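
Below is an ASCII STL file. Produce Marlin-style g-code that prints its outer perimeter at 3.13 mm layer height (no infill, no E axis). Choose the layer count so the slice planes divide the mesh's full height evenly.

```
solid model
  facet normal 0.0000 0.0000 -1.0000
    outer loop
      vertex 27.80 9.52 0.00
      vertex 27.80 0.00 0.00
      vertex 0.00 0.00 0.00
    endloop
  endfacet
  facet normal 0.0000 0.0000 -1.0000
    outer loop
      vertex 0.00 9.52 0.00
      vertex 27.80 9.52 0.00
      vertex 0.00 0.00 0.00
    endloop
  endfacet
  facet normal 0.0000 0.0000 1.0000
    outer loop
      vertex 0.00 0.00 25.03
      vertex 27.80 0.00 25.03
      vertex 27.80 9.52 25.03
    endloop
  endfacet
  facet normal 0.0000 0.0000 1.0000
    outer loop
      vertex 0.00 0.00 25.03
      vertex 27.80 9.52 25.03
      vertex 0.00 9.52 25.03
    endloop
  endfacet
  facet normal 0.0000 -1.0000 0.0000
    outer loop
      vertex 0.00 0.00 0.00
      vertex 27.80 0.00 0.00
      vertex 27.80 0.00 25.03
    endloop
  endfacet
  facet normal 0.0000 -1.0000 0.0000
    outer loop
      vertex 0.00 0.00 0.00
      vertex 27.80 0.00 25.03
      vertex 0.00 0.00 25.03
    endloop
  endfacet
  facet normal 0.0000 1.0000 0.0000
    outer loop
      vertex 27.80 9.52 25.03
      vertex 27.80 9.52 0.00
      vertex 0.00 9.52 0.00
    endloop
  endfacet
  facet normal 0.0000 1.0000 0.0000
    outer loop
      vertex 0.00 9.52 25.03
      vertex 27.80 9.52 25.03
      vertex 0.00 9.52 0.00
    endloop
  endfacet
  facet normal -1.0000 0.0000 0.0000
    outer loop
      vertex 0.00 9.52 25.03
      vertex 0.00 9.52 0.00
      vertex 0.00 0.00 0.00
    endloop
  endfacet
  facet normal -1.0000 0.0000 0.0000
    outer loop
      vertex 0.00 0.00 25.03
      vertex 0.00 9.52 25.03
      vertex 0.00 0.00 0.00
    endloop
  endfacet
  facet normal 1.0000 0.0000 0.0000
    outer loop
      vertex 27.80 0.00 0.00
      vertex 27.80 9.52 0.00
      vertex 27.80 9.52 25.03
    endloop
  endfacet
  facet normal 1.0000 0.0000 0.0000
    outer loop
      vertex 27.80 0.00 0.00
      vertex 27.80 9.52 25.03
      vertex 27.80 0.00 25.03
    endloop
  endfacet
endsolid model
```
; perimeter-only toolpath
G21 ; units = mm
G90 ; absolute positioning
G28 ; home
; layer 1
G0 Z3.13
G0 X0.00 Y0.00
G1 X27.80 Y0.00
G1 X27.80 Y9.52
G1 X0.00 Y9.52
G1 X0.00 Y0.00
; layer 2
G0 Z6.26
G0 X0.00 Y0.00
G1 X27.80 Y0.00
G1 X27.80 Y9.52
G1 X0.00 Y9.52
G1 X0.00 Y0.00
; layer 3
G0 Z9.39
G0 X0.00 Y0.00
G1 X27.80 Y0.00
G1 X27.80 Y9.52
G1 X0.00 Y9.52
G1 X0.00 Y0.00
; layer 4
G0 Z12.52
G0 X0.00 Y0.00
G1 X27.80 Y0.00
G1 X27.80 Y9.52
G1 X0.00 Y9.52
G1 X0.00 Y0.00
; layer 5
G0 Z15.64
G0 X0.00 Y0.00
G1 X27.80 Y0.00
G1 X27.80 Y9.52
G1 X0.00 Y9.52
G1 X0.00 Y0.00
; layer 6
G0 Z18.77
G0 X0.00 Y0.00
G1 X27.80 Y0.00
G1 X27.80 Y9.52
G1 X0.00 Y9.52
G1 X0.00 Y0.00
; layer 7
G0 Z21.90
G0 X0.00 Y0.00
G1 X27.80 Y0.00
G1 X27.80 Y9.52
G1 X0.00 Y9.52
G1 X0.00 Y0.00
; layer 8
G0 Z25.03
G0 X0.00 Y0.00
G1 X27.80 Y0.00
G1 X27.80 Y9.52
G1 X0.00 Y9.52
G1 X0.00 Y0.00
M2 ; end

The solid is a rectangular box, roughly 27.8 × 9.52 mm footprint and 25 mm tall. Slicing at Δz = 3.13 mm — 8 equal slices spanning the solid's height, so layer i sits at z = i·h/8 — gives 8 non-empty perimeters. Each is a 4-segment closed polygon; G0 lifts to the layer z and rapids to the start vertex, then G1 traces the edges.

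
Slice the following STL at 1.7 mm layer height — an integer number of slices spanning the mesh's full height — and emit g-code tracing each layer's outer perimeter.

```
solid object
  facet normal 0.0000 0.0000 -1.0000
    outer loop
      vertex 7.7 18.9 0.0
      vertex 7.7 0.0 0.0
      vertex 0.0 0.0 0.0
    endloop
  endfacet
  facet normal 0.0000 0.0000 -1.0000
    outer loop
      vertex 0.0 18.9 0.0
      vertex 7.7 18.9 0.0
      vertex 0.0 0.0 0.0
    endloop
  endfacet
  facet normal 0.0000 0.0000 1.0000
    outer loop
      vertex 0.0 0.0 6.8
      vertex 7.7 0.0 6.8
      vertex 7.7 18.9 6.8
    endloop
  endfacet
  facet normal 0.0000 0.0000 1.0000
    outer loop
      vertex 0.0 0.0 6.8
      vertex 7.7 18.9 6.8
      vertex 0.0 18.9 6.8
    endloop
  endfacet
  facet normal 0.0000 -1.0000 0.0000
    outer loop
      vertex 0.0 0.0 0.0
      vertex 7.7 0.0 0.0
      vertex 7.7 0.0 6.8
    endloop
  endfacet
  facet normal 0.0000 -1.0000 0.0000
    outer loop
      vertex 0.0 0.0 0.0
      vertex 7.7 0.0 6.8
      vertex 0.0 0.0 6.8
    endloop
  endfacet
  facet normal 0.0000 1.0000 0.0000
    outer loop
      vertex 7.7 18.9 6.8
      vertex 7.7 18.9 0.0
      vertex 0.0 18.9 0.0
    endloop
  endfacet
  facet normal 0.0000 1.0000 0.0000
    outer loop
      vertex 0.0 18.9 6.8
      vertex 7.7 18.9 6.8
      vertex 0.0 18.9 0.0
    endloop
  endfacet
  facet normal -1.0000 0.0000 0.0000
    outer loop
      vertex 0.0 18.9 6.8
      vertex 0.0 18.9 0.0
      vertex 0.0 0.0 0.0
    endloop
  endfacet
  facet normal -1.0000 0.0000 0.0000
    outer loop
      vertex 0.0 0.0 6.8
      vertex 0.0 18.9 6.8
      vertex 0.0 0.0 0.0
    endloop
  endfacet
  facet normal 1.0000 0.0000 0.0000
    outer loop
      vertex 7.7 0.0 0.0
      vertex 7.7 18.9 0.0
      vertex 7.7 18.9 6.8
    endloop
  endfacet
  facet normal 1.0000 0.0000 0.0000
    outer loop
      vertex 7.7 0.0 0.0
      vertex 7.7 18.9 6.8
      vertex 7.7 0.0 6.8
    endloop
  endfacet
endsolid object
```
; perimeter-only toolpath
G21 ; units = mm
G90 ; absolute positioning
G28 ; home
; layer 1
G0 Z1.7
G0 X0.0 Y0.0
G1 X7.7 Y0.0
G1 X7.7 Y18.9
G1 X0.0 Y18.9
G1 X0.0 Y0.0
; layer 2
G0 Z3.4
G0 X0.0 Y0.0
G1 X7.7 Y0.0
G1 X7.7 Y18.9
G1 X0.0 Y18.9
G1 X0.0 Y0.0
; layer 3
G0 Z5.1
G0 X0.0 Y0.0
G1 X7.7 Y0.0
G1 X7.7 Y18.9
G1 X0.0 Y18.9
G1 X0.0 Y0.0
; layer 4
G0 Z6.8
G0 X0.0 Y0.0
G1 X7.7 Y0.0
G1 X7.7 Y18.9
G1 X0.0 Y18.9
G1 X0.0 Y0.0
M2 ; end

The solid is a rectangular box, roughly 7.7 × 18.9 mm footprint and 6.8 mm tall. Slicing at Δz = 1.7 mm — 4 equal slices spanning the solid's height, so layer i sits at z = i·h/4 — gives 4 non-empty perimeters. Each is a 4-segment closed polygon; G0 lifts to the layer z and rapids to the start vertex, then G1 traces the edges.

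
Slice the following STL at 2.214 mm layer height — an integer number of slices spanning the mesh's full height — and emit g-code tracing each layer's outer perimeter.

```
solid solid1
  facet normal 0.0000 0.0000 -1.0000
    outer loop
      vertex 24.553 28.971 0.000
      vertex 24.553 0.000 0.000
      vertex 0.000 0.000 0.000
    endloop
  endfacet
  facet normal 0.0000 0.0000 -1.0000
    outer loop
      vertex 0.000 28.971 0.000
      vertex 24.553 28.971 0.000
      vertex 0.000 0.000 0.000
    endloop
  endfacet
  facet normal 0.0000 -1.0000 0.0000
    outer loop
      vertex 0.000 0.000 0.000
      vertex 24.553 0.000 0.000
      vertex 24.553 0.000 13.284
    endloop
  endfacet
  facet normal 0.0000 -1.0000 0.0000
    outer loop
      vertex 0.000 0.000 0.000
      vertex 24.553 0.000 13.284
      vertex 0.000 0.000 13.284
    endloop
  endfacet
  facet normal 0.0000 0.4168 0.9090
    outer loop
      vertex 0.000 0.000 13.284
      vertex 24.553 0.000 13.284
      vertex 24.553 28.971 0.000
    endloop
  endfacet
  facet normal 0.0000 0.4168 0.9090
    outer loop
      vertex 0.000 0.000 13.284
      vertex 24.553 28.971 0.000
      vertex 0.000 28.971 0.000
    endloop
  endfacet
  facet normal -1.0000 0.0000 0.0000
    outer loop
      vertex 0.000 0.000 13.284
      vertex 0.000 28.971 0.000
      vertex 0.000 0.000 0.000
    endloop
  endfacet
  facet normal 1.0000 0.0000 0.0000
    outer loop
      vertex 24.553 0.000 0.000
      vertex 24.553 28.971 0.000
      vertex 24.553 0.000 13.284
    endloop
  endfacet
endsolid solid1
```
; perimeter-only toolpath
G21 ; units = mm
G90 ; absolute positioning
G28 ; home
; layer 1
G0 Z2.214
G0 X0.000 Y0.000
G1 X24.553 Y0.000
G1 X24.553 Y24.143
G1 X0.000 Y24.143
G1 X0.000 Y0.000
; layer 2
G0 Z4.428
G0 X0.000 Y0.000
G1 X24.553 Y0.000
G1 X24.553 Y19.314
G1 X0.000 Y19.314
G1 X0.000 Y0.000
; layer 3
G0 Z6.642
G0 X0.000 Y0.000
G1 X24.553 Y0.000
G1 X24.553 Y14.486
G1 X0.000 Y14.486
G1 X0.000 Y0.000
; layer 4
G0 Z8.856
G0 X0.000 Y0.000
G1 X24.553 Y0.000
G1 X24.553 Y9.657
G1 X0.000 Y9.657
G1 X0.000 Y0.000
; layer 5
G0 Z11.070
G0 X0.000 Y0.000
G1 X24.553 Y0.000
G1 X24.553 Y4.829
G1 X0.000 Y4.829
G1 X0.000 Y0.000
M2 ; end

The solid is a wedge (ramp): 24.6 × 29 mm base, rising to 13.3 mm along the y=0 edge and sloping linearly to z=0 at y=29. Slicing at Δz = 2.214 mm — 6 equal slices spanning the solid's height, so layer i sits at z = i·h/6 — gives 5 non-empty perimeters. Each is a 4-segment closed polygon; G0 lifts to the layer z and rapids to the start vertex, then G1 traces the edges. The cross-section shrinks linearly with z (the slice at the apex is degenerate and omitted).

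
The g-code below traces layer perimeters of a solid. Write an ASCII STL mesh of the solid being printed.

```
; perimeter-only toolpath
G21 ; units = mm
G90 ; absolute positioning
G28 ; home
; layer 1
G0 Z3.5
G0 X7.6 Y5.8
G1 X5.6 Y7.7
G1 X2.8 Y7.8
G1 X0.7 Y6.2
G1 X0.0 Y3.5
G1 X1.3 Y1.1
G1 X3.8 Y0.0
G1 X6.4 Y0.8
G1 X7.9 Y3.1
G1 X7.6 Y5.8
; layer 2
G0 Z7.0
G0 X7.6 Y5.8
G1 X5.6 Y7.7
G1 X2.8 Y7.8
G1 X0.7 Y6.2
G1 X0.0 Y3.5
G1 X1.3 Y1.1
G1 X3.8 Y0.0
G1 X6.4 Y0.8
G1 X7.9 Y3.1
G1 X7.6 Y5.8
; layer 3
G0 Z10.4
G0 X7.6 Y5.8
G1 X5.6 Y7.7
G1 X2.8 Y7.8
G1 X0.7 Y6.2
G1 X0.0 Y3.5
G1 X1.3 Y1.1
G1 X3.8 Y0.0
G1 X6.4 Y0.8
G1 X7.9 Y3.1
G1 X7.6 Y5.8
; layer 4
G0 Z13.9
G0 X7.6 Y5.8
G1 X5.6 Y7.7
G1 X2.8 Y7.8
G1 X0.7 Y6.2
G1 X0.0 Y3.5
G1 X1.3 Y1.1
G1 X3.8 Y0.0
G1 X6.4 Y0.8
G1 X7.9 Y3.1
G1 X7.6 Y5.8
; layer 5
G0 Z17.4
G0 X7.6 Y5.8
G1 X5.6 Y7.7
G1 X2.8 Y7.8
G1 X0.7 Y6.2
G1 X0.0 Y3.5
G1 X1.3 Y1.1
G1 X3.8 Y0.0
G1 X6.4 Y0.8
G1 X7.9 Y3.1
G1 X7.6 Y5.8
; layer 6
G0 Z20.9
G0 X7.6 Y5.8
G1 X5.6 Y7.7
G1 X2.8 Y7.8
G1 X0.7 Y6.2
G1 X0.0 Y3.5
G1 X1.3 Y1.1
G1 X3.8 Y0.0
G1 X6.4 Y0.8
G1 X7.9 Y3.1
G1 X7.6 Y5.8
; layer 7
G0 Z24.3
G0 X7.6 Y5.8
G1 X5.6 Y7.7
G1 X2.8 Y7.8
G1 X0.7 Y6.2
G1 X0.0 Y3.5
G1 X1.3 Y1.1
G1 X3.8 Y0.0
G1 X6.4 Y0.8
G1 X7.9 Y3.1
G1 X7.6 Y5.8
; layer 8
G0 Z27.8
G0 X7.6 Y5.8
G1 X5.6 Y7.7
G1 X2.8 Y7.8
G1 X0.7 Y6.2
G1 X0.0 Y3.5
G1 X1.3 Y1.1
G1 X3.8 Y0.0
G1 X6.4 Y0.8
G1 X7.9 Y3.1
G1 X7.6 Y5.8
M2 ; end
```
solid part
  facet normal 0.0000 0.0000 -1.0000
    outer loop
      vertex 2.8 7.8 0.0
      vertex 5.6 7.7 0.0
      vertex 7.6 5.8 0.0
    endloop
  endfacet
  facet normal 0.0000 0.0000 -1.0000
    outer loop
      vertex 0.7 6.2 0.0
      vertex 2.8 7.8 0.0
      vertex 7.6 5.8 0.0
    endloop
  endfacet
  facet normal 0.0000 0.0000 -1.0000
    outer loop
      vertex 0.0 3.5 0.0
      vertex 0.7 6.2 0.0
      vertex 7.6 5.8 0.0
    endloop
  endfacet
  facet normal 0.0000 0.0000 -1.0000
    outer loop
      vertex 1.3 1.1 0.0
      vertex 0.0 3.5 0.0
      vertex 7.6 5.8 0.0
    endloop
  endfacet
  facet normal 0.0000 0.0000 -1.0000
    outer loop
      vertex 3.8 0.0 0.0
      vertex 1.3 1.1 0.0
      vertex 7.6 5.8 0.0
    endloop
  endfacet
  facet normal 0.0000 0.0000 -1.0000
    outer loop
      vertex 6.4 0.8 0.0
      vertex 3.8 0.0 0.0
      vertex 7.6 5.8 0.0
    endloop
  endfacet
  facet normal 0.0000 0.0000 -1.0000
    outer loop
      vertex 7.9 3.1 0.0
      vertex 6.4 0.8 0.0
      vertex 7.6 5.8 0.0
    endloop
  endfacet
  facet normal 0.0000 0.0000 1.0000
    outer loop
      vertex 7.6 5.8 27.8
      vertex 5.6 7.7 27.8
      vertex 2.8 7.8 27.8
    endloop
  endfacet
  facet normal 0.0000 0.0000 1.0000
    outer loop
      vertex 7.6 5.8 27.8
      vertex 2.8 7.8 27.8
      vertex 0.7 6.2 27.8
    endloop
  endfacet
  facet normal 0.0000 0.0000 1.0000
    outer loop
      vertex 7.6 5.8 27.8
      vertex 0.7 6.2 27.8
      vertex 0.0 3.5 27.8
    endloop
  endfacet
  facet normal 0.0000 0.0000 1.0000
    outer loop
      vertex 7.6 5.8 27.8
      vertex 0.0 3.5 27.8
      vertex 1.3 1.1 27.8
    endloop
  endfacet
  facet normal 0.0000 0.0000 1.0000
    outer loop
      vertex 7.6 5.8 27.8
      vertex 1.3 1.1 27.8
      vertex 3.8 0.0 27.8
    endloop
  endfacet
  facet normal 0.0000 0.0000 1.0000
    outer loop
      vertex 7.6 5.8 27.8
      vertex 3.8 0.0 27.8
      vertex 6.4 0.8 27.8
    endloop
  endfacet
  facet normal 0.0000 0.0000 1.0000
    outer loop
      vertex 7.6 5.8 27.8
      vertex 6.4 0.8 27.8
      vertex 7.9 3.1 27.8
    endloop
  endfacet
  facet normal 0.6887 0.7250 0.0000
    outer loop
      vertex 7.6 5.8 0.0
      vertex 5.6 7.7 0.0
      vertex 5.6 7.7 27.8
    endloop
  endfacet
  facet normal 0.6887 0.7250 0.0000
    outer loop
      vertex 7.6 5.8 0.0
      vertex 5.6 7.7 27.8
      vertex 7.6 5.8 27.8
    endloop
  endfacet
  facet normal 0.0357 0.9994 0.0000
    outer loop
      vertex 5.6 7.7 0.0
      vertex 2.8 7.8 0.0
      vertex 2.8 7.8 27.8
    endloop
  endfacet
  facet normal 0.0357 0.9994 0.0000
    outer loop
      vertex 5.6 7.7 0.0
      vertex 2.8 7.8 27.8
      vertex 5.6 7.7 27.8
    endloop
  endfacet
  facet normal -0.6060 0.7954 0.0000
    outer loop
      vertex 2.8 7.8 0.0
      vertex 0.7 6.2 0.0
      vertex 0.7 6.2 27.8
    endloop
  endfacet
  facet normal -0.6060 0.7954 0.0000
    outer loop
      vertex 2.8 7.8 0.0
      vertex 0.7 6.2 27.8
      vertex 2.8 7.8 27.8
    endloop
  endfacet
  facet normal -0.9680 0.2510 0.0000
    outer loop
      vertex 0.7 6.2 0.0
      vertex 0.0 3.5 0.0
      vertex 0.0 3.5 27.8
    endloop
  endfacet
  facet normal -0.9680 0.2510 0.0000
    outer loop
      vertex 0.7 6.2 0.0
      vertex 0.0 3.5 27.8
      vertex 0.7 6.2 27.8
    endloop
  endfacet
  facet normal -0.8793 -0.4763 0.0000
    outer loop
      vertex 0.0 3.5 0.0
      vertex 1.3 1.1 0.0
      vertex 1.3 1.1 27.8
    endloop
  endfacet
  facet normal -0.8793 -0.4763 0.0000
    outer loop
      vertex 0.0 3.5 0.0
      vertex 1.3 1.1 27.8
      vertex 0.0 3.5 27.8
    endloop
  endfacet
  facet normal -0.4027 -0.9153 0.0000
    outer loop
      vertex 1.3 1.1 0.0
      vertex 3.8 0.0 0.0
      vertex 3.8 0.0 27.8
    endloop
  endfacet
  facet normal -0.4027 -0.9153 0.0000
    outer loop
      vertex 1.3 1.1 0.0
      vertex 3.8 0.0 27.8
      vertex 1.3 1.1 27.8
    endloop
  endfacet
  facet normal 0.2941 -0.9558 0.0000
    outer loop
      vertex 3.8 0.0 0.0
      vertex 6.4 0.8 0.0
      vertex 6.4 0.8 27.8
    endloop
  endfacet
  facet normal 0.2941 -0.9558 0.0000
    outer loop
      vertex 3.8 0.0 0.0
      vertex 6.4 0.8 27.8
      vertex 3.8 0.0 27.8
    endloop
  endfacet
  facet normal 0.8376 -0.5463 0.0000
    outer loop
      vertex 6.4 0.8 0.0
      vertex 7.9 3.1 0.0
      vertex 7.9 3.1 27.8
    endloop
  endfacet
  facet normal 0.8376 -0.5463 0.0000
    outer loop
      vertex 6.4 0.8 0.0
      vertex 7.9 3.1 27.8
      vertex 6.4 0.8 27.8
    endloop
  endfacet
  facet normal 0.9939 0.1104 0.0000
    outer loop
      vertex 7.9 3.1 0.0
      vertex 7.6 5.8 0.0
      vertex 7.6 5.8 27.8
    endloop
  endfacet
  facet normal 0.9939 0.1104 0.0000
    outer loop
      vertex 7.9 3.1 0.0
      vertex 7.6 5.8 27.8
      vertex 7.9 3.1 27.8
    endloop
  endfacet
endsolid part

The G0 Z moves step by Δz≈3.5 mm. Every layer's G1 loop is the same polygon, so the solid is a straight extrusion of it from z=0 to z≈27.8. Closing with flat bottom and top caps and triangulating gives 32 facets — a regular 9-sided prism (a cylinder approximated with 9 flat sides), circumscribed radius ≈ 4 mm, height ≈ 27.8 mm.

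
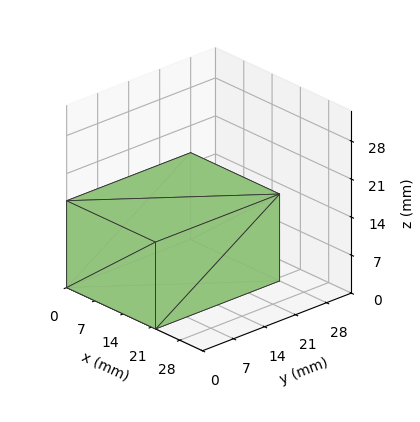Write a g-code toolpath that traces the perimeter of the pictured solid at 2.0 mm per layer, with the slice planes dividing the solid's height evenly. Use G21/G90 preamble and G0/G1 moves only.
Reading the render: the shape is a rectangular box, roughly 22 × 28 mm footprint and 16 mm tall (dimensions read to the nearest mm from the axis ticks). For the g-code, the solid's height is divided into equal slices at the stated Δz and each level perimeter traced with G1 moves after a G0 lift.

; perimeter-only toolpath
G21 ; units = mm
G90 ; absolute positioning
G28 ; home
; layer 1
G0 Z2.0
G0 X0.0 Y0.0
G1 X22.0 Y0.0
G1 X22.0 Y28.0
G1 X0.0 Y28.0
G1 X0.0 Y0.0
; layer 2
G0 Z4.0
G0 X0.0 Y0.0
G1 X22.0 Y0.0
G1 X22.0 Y28.0
G1 X0.0 Y28.0
G1 X0.0 Y0.0
; layer 3
G0 Z6.0
G0 X0.0 Y0.0
G1 X22.0 Y0.0
G1 X22.0 Y28.0
G1 X0.0 Y28.0
G1 X0.0 Y0.0
; layer 4
G0 Z8.0
G0 X0.0 Y0.0
G1 X22.0 Y0.0
G1 X22.0 Y28.0
G1 X0.0 Y28.0
G1 X0.0 Y0.0
; layer 5
G0 Z10.0
G0 X0.0 Y0.0
G1 X22.0 Y0.0
G1 X22.0 Y28.0
G1 X0.0 Y28.0
G1 X0.0 Y0.0
; layer 6
G0 Z12.0
G0 X0.0 Y0.0
G1 X22.0 Y0.0
G1 X22.0 Y28.0
G1 X0.0 Y28.0
G1 X0.0 Y0.0
; layer 7
G0 Z14.0
G0 X0.0 Y0.0
G1 X22.0 Y0.0
G1 X22.0 Y28.0
G1 X0.0 Y28.0
G1 X0.0 Y0.0
; layer 8
G0 Z16.0
G0 X0.0 Y0.0
G1 X22.0 Y0.0
G1 X22.0 Y28.0
G1 X0.0 Y28.0
G1 X0.0 Y0.0
M2 ; end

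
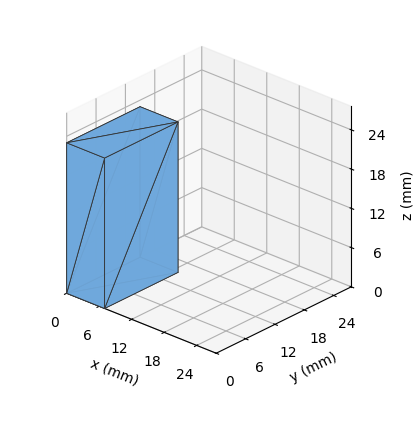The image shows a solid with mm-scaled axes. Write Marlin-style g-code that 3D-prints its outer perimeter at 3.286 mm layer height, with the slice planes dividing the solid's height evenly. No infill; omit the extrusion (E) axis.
Reading the render: the shape is a rectangular box, roughly 7 × 15 mm footprint and 23 mm tall (dimensions read to the nearest mm from the axis ticks). For the g-code, the solid's height is divided into equal slices at the stated Δz and each level perimeter traced with G1 moves after a G0 lift.

; perimeter-only toolpath
G21 ; units = mm
G90 ; absolute positioning
G28 ; home
; layer 1
G0 Z3.286
G0 X0.000 Y0.000
G1 X7.000 Y0.000
G1 X7.000 Y15.000
G1 X0.000 Y15.000
G1 X0.000 Y0.000
; layer 2
G0 Z6.571
G0 X0.000 Y0.000
G1 X7.000 Y0.000
G1 X7.000 Y15.000
G1 X0.000 Y15.000
G1 X0.000 Y0.000
; layer 3
G0 Z9.857
G0 X0.000 Y0.000
G1 X7.000 Y0.000
G1 X7.000 Y15.000
G1 X0.000 Y15.000
G1 X0.000 Y0.000
; layer 4
G0 Z13.143
G0 X0.000 Y0.000
G1 X7.000 Y0.000
G1 X7.000 Y15.000
G1 X0.000 Y15.000
G1 X0.000 Y0.000
; layer 5
G0 Z16.429
G0 X0.000 Y0.000
G1 X7.000 Y0.000
G1 X7.000 Y15.000
G1 X0.000 Y15.000
G1 X0.000 Y0.000
; layer 6
G0 Z19.714
G0 X0.000 Y0.000
G1 X7.000 Y0.000
G1 X7.000 Y15.000
G1 X0.000 Y15.000
G1 X0.000 Y0.000
; layer 7
G0 Z23.000
G0 X0.000 Y0.000
G1 X7.000 Y0.000
G1 X7.000 Y15.000
G1 X0.000 Y15.000
G1 X0.000 Y0.000
M2 ; end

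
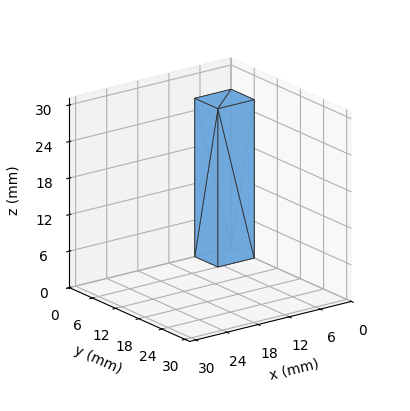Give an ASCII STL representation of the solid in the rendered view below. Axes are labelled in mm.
Reading the render: the shape is a rectangular box, roughly 7 × 6 mm footprint and 26 mm tall (dimensions read to the nearest mm from the axis ticks). For the STL, each face is triangulated and given an outward normal.

solid part
  facet normal 0.0000 0.0000 -1.0000
    outer loop
      vertex 7.000 6.000 0.000
      vertex 7.000 0.000 0.000
      vertex 0.000 0.000 0.000
    endloop
  endfacet
  facet normal 0.0000 0.0000 -1.0000
    outer loop
      vertex 0.000 6.000 0.000
      vertex 7.000 6.000 0.000
      vertex 0.000 0.000 0.000
    endloop
  endfacet
  facet normal 0.0000 0.0000 1.0000
    outer loop
      vertex 0.000 0.000 26.000
      vertex 7.000 0.000 26.000
      vertex 7.000 6.000 26.000
    endloop
  endfacet
  facet normal 0.0000 0.0000 1.0000
    outer loop
      vertex 0.000 0.000 26.000
      vertex 7.000 6.000 26.000
      vertex 0.000 6.000 26.000
    endloop
  endfacet
  facet normal 0.0000 -1.0000 0.0000
    outer loop
      vertex 0.000 0.000 0.000
      vertex 7.000 0.000 0.000
      vertex 7.000 0.000 26.000
    endloop
  endfacet
  facet normal 0.0000 -1.0000 0.0000
    outer loop
      vertex 0.000 0.000 0.000
      vertex 7.000 0.000 26.000
      vertex 0.000 0.000 26.000
    endloop
  endfacet
  facet normal 0.0000 1.0000 0.0000
    outer loop
      vertex 7.000 6.000 26.000
      vertex 7.000 6.000 0.000
      vertex 0.000 6.000 0.000
    endloop
  endfacet
  facet normal 0.0000 1.0000 0.0000
    outer loop
      vertex 0.000 6.000 26.000
      vertex 7.000 6.000 26.000
      vertex 0.000 6.000 0.000
    endloop
  endfacet
  facet normal -1.0000 0.0000 0.0000
    outer loop
      vertex 0.000 6.000 26.000
      vertex 0.000 6.000 0.000
      vertex 0.000 0.000 0.000
    endloop
  endfacet
  facet normal -1.0000 0.0000 0.0000
    outer loop
      vertex 0.000 0.000 26.000
      vertex 0.000 6.000 26.000
      vertex 0.000 0.000 0.000
    endloop
  endfacet
  facet normal 1.0000 0.0000 0.0000
    outer loop
      vertex 7.000 0.000 0.000
      vertex 7.000 6.000 0.000
      vertex 7.000 6.000 26.000
    endloop
  endfacet
  facet normal 1.0000 0.0000 0.0000
    outer loop
      vertex 7.000 0.000 0.000
      vertex 7.000 6.000 26.000
      vertex 7.000 0.000 26.000
    endloop
  endfacet
endsolid part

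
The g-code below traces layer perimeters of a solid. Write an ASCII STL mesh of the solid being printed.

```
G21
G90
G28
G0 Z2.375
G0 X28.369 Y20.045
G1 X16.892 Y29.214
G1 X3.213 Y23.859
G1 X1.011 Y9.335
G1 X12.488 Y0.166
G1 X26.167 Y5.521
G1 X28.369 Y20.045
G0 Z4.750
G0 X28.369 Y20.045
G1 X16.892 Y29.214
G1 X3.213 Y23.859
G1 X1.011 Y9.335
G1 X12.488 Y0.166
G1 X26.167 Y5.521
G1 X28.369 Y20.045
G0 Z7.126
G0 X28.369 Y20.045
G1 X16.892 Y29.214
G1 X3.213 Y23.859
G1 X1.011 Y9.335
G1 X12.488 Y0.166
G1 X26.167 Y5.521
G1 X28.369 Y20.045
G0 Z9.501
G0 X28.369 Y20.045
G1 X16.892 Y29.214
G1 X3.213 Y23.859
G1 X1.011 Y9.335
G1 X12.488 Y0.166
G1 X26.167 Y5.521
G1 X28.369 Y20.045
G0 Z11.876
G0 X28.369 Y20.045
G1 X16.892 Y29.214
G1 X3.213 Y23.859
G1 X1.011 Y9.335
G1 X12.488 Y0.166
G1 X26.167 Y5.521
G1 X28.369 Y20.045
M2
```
solid part
  facet normal 0.0000 0.0000 -1.0000
    outer loop
      vertex 3.213 23.859 0.000
      vertex 16.892 29.214 0.000
      vertex 28.369 20.045 0.000
    endloop
  endfacet
  facet normal 0.0000 0.0000 -1.0000
    outer loop
      vertex 1.011 9.335 0.000
      vertex 3.213 23.859 0.000
      vertex 28.369 20.045 0.000
    endloop
  endfacet
  facet normal 0.0000 0.0000 -1.0000
    outer loop
      vertex 12.488 0.166 0.000
      vertex 1.011 9.335 0.000
      vertex 28.369 20.045 0.000
    endloop
  endfacet
  facet normal 0.0000 0.0000 -1.0000
    outer loop
      vertex 26.167 5.521 0.000
      vertex 12.488 0.166 0.000
      vertex 28.369 20.045 0.000
    endloop
  endfacet
  facet normal 0.0000 0.0000 1.0000
    outer loop
      vertex 28.369 20.045 11.876
      vertex 16.892 29.214 11.876
      vertex 3.213 23.859 11.876
    endloop
  endfacet
  facet normal 0.0000 0.0000 1.0000
    outer loop
      vertex 28.369 20.045 11.876
      vertex 3.213 23.859 11.876
      vertex 1.011 9.335 11.876
    endloop
  endfacet
  facet normal 0.0000 0.0000 1.0000
    outer loop
      vertex 28.369 20.045 11.876
      vertex 1.011 9.335 11.876
      vertex 12.488 0.166 11.876
    endloop
  endfacet
  facet normal 0.0000 0.0000 1.0000
    outer loop
      vertex 28.369 20.045 11.876
      vertex 12.488 0.166 11.876
      vertex 26.167 5.521 11.876
    endloop
  endfacet
  facet normal 0.6242 0.7813 0.0000
    outer loop
      vertex 28.369 20.045 0.000
      vertex 16.892 29.214 0.000
      vertex 16.892 29.214 11.876
    endloop
  endfacet
  facet normal 0.6242 0.7813 0.0000
    outer loop
      vertex 28.369 20.045 0.000
      vertex 16.892 29.214 11.876
      vertex 28.369 20.045 11.876
    endloop
  endfacet
  facet normal -0.3645 0.9312 0.0000
    outer loop
      vertex 16.892 29.214 0.000
      vertex 3.213 23.859 0.000
      vertex 3.213 23.859 11.876
    endloop
  endfacet
  facet normal -0.3645 0.9312 0.0000
    outer loop
      vertex 16.892 29.214 0.000
      vertex 3.213 23.859 11.876
      vertex 16.892 29.214 11.876
    endloop
  endfacet
  facet normal -0.9887 0.1499 0.0000
    outer loop
      vertex 3.213 23.859 0.000
      vertex 1.011 9.335 0.000
      vertex 1.011 9.335 11.876
    endloop
  endfacet
  facet normal -0.9887 0.1499 0.0000
    outer loop
      vertex 3.213 23.859 0.000
      vertex 1.011 9.335 11.876
      vertex 3.213 23.859 11.876
    endloop
  endfacet
  facet normal -0.6242 -0.7813 0.0000
    outer loop
      vertex 1.011 9.335 0.000
      vertex 12.488 0.166 0.000
      vertex 12.488 0.166 11.876
    endloop
  endfacet
  facet normal -0.6242 -0.7813 0.0000
    outer loop
      vertex 1.011 9.335 0.000
      vertex 12.488 0.166 11.876
      vertex 1.011 9.335 11.876
    endloop
  endfacet
  facet normal 0.3645 -0.9312 0.0000
    outer loop
      vertex 12.488 0.166 0.000
      vertex 26.167 5.521 0.000
      vertex 26.167 5.521 11.876
    endloop
  endfacet
  facet normal 0.3645 -0.9312 0.0000
    outer loop
      vertex 12.488 0.166 0.000
      vertex 26.167 5.521 11.876
      vertex 12.488 0.166 11.876
    endloop
  endfacet
  facet normal 0.9887 -0.1499 0.0000
    outer loop
      vertex 26.167 5.521 0.000
      vertex 28.369 20.045 0.000
      vertex 28.369 20.045 11.876
    endloop
  endfacet
  facet normal 0.9887 -0.1499 0.0000
    outer loop
      vertex 26.167 5.521 0.000
      vertex 28.369 20.045 11.876
      vertex 26.167 5.521 11.876
    endloop
  endfacet
endsolid part

The G0 Z moves step by Δz≈2.375 mm. Every layer's G1 loop is the same polygon, so the solid is a straight extrusion of it from z=0 to z≈11.9. Closing with flat bottom and top caps and triangulating gives 20 facets — a regular 6-sided prism (a cylinder approximated with 6 flat sides), circumscribed radius ≈ 14.7 mm, height ≈ 11.9 mm.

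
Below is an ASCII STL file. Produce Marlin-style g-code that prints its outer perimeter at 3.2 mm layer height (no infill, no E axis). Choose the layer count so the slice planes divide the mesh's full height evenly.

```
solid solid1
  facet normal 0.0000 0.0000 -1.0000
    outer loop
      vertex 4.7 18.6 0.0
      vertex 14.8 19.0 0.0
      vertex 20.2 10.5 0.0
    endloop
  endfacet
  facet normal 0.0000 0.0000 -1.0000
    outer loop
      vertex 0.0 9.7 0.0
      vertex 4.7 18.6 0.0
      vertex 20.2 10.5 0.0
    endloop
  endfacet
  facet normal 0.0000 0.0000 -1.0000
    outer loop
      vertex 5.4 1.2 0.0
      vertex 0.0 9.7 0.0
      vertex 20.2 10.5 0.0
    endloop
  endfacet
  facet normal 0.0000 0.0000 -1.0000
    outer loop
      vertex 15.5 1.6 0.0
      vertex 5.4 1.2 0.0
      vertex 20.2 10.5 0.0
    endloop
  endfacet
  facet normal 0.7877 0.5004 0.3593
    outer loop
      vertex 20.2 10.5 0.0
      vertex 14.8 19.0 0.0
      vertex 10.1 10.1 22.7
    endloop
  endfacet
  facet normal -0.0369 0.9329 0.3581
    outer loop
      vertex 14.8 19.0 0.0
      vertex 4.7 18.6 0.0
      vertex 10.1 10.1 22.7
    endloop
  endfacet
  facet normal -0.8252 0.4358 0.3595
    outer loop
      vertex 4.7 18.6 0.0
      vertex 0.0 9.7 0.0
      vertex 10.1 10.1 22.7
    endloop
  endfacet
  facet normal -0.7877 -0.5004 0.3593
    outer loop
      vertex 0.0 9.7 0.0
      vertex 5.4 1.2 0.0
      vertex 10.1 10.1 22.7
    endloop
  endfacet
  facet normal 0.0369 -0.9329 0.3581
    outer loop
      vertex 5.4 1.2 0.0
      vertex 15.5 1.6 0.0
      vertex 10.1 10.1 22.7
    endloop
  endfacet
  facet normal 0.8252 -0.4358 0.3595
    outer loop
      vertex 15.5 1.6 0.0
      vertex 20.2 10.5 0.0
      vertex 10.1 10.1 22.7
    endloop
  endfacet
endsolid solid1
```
; perimeter-only toolpath
G21 ; units = mm
G90 ; absolute positioning
G28 ; home
; layer 1
G0 Z3.2
G0 X18.8 Y10.4
G1 X14.1 Y17.7
G1 X5.5 Y17.4
G1 X1.4 Y9.8
G1 X6.1 Y2.5
G1 X14.7 Y2.8
G1 X18.8 Y10.4
; layer 2
G0 Z6.5
G0 X17.3 Y10.4
G1 X13.5 Y16.5
G1 X6.2 Y16.2
G1 X2.9 Y9.8
G1 X6.7 Y3.7
G1 X14.0 Y4.0
G1 X17.3 Y10.4
; layer 3
G0 Z9.7
G0 X15.9 Y10.3
G1 X12.8 Y15.2
G1 X7.0 Y15.0
G1 X4.3 Y9.9
G1 X7.4 Y5.0
G1 X13.2 Y5.2
G1 X15.9 Y10.3
; layer 4
G0 Z13.0
G0 X14.4 Y10.3
G1 X12.1 Y13.9
G1 X7.8 Y13.7
G1 X5.8 Y9.9
G1 X8.1 Y6.3
G1 X12.4 Y6.5
G1 X14.4 Y10.3
; layer 5
G0 Z16.2
G0 X13.0 Y10.2
G1 X11.4 Y12.6
G1 X8.6 Y12.5
G1 X7.2 Y10.0
G1 X8.8 Y7.6
G1 X11.6 Y7.7
G1 X13.0 Y10.2
; layer 6
G0 Z19.5
G0 X11.5 Y10.2
G1 X10.8 Y11.4
G1 X9.3 Y11.3
G1 X8.7 Y10.0
G1 X9.4 Y8.8
G1 X10.9 Y8.9
G1 X11.5 Y10.2
M2 ; end

The solid is a regular 6-sided pyramid, base circumscribed radius ≈ 10.1 mm, apex at z ≈ 22.7 mm. Slicing at Δz = 3.2 mm — 7 equal slices spanning the solid's height, so layer i sits at z = i·h/7 — gives 6 non-empty perimeters. Each is a 6-segment closed polygon; G0 lifts to the layer z and rapids to the start vertex, then G1 traces the edges. The cross-section shrinks linearly with z (the slice at the apex is degenerate and omitted).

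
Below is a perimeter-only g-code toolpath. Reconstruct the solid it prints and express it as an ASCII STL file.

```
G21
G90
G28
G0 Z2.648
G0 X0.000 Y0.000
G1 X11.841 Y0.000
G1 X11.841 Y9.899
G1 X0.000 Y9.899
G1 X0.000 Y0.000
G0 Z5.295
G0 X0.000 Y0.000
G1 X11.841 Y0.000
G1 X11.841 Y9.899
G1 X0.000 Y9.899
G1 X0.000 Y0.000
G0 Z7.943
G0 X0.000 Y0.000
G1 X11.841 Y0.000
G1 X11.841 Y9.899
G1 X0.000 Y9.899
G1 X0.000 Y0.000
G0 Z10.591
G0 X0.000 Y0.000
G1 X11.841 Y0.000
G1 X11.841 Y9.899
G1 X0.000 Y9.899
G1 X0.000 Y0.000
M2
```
solid part
  facet normal 0.0000 0.0000 -1.0000
    outer loop
      vertex 11.841 9.899 0.000
      vertex 11.841 0.000 0.000
      vertex 0.000 0.000 0.000
    endloop
  endfacet
  facet normal 0.0000 0.0000 -1.0000
    outer loop
      vertex 0.000 9.899 0.000
      vertex 11.841 9.899 0.000
      vertex 0.000 0.000 0.000
    endloop
  endfacet
  facet normal 0.0000 0.0000 1.0000
    outer loop
      vertex 0.000 0.000 10.591
      vertex 11.841 0.000 10.591
      vertex 11.841 9.899 10.591
    endloop
  endfacet
  facet normal 0.0000 0.0000 1.0000
    outer loop
      vertex 0.000 0.000 10.591
      vertex 11.841 9.899 10.591
      vertex 0.000 9.899 10.591
    endloop
  endfacet
  facet normal 0.0000 -1.0000 0.0000
    outer loop
      vertex 0.000 0.000 0.000
      vertex 11.841 0.000 0.000
      vertex 11.841 0.000 10.591
    endloop
  endfacet
  facet normal 0.0000 -1.0000 0.0000
    outer loop
      vertex 0.000 0.000 0.000
      vertex 11.841 0.000 10.591
      vertex 0.000 0.000 10.591
    endloop
  endfacet
  facet normal 0.0000 1.0000 0.0000
    outer loop
      vertex 11.841 9.899 10.591
      vertex 11.841 9.899 0.000
      vertex 0.000 9.899 0.000
    endloop
  endfacet
  facet normal 0.0000 1.0000 0.0000
    outer loop
      vertex 0.000 9.899 10.591
      vertex 11.841 9.899 10.591
      vertex 0.000 9.899 0.000
    endloop
  endfacet
  facet normal -1.0000 0.0000 0.0000
    outer loop
      vertex 0.000 9.899 10.591
      vertex 0.000 9.899 0.000
      vertex 0.000 0.000 0.000
    endloop
  endfacet
  facet normal -1.0000 0.0000 0.0000
    outer loop
      vertex 0.000 0.000 10.591
      vertex 0.000 9.899 10.591
      vertex 0.000 0.000 0.000
    endloop
  endfacet
  facet normal 1.0000 0.0000 0.0000
    outer loop
      vertex 11.841 0.000 0.000
      vertex 11.841 9.899 0.000
      vertex 11.841 9.899 10.591
    endloop
  endfacet
  facet normal 1.0000 0.0000 0.0000
    outer loop
      vertex 11.841 0.000 0.000
      vertex 11.841 9.899 10.591
      vertex 11.841 0.000 10.591
    endloop
  endfacet
endsolid part

The G0 Z moves step by Δz≈2.648 mm. Every layer's G1 loop is the same polygon, so the solid is a straight extrusion of it from z=0 to z≈10.6. Closing with flat bottom and top caps and triangulating gives 12 facets — a rectangular box, roughly 11.8 × 9.9 mm footprint and 10.6 mm tall.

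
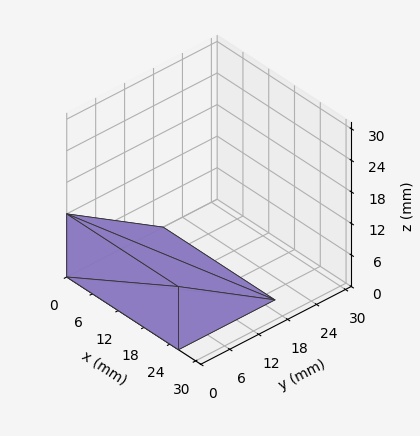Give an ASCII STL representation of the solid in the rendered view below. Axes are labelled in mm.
Reading the render: the shape is a wedge (ramp): 26 × 20 mm base, rising to 12 mm along the y=0 edge and sloping linearly to z=0 at y=20 (dimensions read to the nearest mm from the axis ticks). For the STL, each face is triangulated and given an outward normal.

solid part
  facet normal 0.0000 0.0000 -1.0000
    outer loop
      vertex 26.00 20.00 0.00
      vertex 26.00 0.00 0.00
      vertex 0.00 0.00 0.00
    endloop
  endfacet
  facet normal 0.0000 0.0000 -1.0000
    outer loop
      vertex 0.00 20.00 0.00
      vertex 26.00 20.00 0.00
      vertex 0.00 0.00 0.00
    endloop
  endfacet
  facet normal 0.0000 -1.0000 0.0000
    outer loop
      vertex 0.00 0.00 0.00
      vertex 26.00 0.00 0.00
      vertex 26.00 0.00 12.00
    endloop
  endfacet
  facet normal 0.0000 -1.0000 0.0000
    outer loop
      vertex 0.00 0.00 0.00
      vertex 26.00 0.00 12.00
      vertex 0.00 0.00 12.00
    endloop
  endfacet
  facet normal 0.0000 0.5145 0.8575
    outer loop
      vertex 0.00 0.00 12.00
      vertex 26.00 0.00 12.00
      vertex 26.00 20.00 0.00
    endloop
  endfacet
  facet normal 0.0000 0.5145 0.8575
    outer loop
      vertex 0.00 0.00 12.00
      vertex 26.00 20.00 0.00
      vertex 0.00 20.00 0.00
    endloop
  endfacet
  facet normal -1.0000 0.0000 0.0000
    outer loop
      vertex 0.00 0.00 12.00
      vertex 0.00 20.00 0.00
      vertex 0.00 0.00 0.00
    endloop
  endfacet
  facet normal 1.0000 0.0000 0.0000
    outer loop
      vertex 26.00 0.00 0.00
      vertex 26.00 20.00 0.00
      vertex 26.00 0.00 12.00
    endloop
  endfacet
endsolid part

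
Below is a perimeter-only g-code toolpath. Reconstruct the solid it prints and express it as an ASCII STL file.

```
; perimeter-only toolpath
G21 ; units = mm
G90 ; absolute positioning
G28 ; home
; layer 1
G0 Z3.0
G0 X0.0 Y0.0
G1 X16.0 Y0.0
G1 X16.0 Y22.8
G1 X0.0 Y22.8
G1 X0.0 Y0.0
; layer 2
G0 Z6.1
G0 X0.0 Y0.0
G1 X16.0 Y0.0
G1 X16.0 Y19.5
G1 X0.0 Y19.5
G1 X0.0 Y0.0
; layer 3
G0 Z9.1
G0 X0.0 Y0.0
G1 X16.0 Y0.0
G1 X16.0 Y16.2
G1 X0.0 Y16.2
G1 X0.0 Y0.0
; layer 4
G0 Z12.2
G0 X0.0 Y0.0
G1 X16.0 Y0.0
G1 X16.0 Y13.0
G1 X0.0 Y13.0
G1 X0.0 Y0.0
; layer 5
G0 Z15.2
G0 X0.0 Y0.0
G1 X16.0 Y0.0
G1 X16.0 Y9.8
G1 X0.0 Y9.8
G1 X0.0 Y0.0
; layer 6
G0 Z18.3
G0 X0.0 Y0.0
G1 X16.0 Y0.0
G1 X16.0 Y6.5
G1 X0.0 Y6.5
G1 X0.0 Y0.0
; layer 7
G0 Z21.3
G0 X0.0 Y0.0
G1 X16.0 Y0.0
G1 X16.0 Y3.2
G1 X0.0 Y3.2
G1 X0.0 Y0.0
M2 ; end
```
solid part
  facet normal 0.0000 0.0000 -1.0000
    outer loop
      vertex 16.0 26.0 0.0
      vertex 16.0 0.0 0.0
      vertex 0.0 0.0 0.0
    endloop
  endfacet
  facet normal 0.0000 0.0000 -1.0000
    outer loop
      vertex 0.0 26.0 0.0
      vertex 16.0 26.0 0.0
      vertex 0.0 0.0 0.0
    endloop
  endfacet
  facet normal 0.0000 -1.0000 0.0000
    outer loop
      vertex 0.0 0.0 0.0
      vertex 16.0 0.0 0.0
      vertex 16.0 0.0 24.4
    endloop
  endfacet
  facet normal 0.0000 -1.0000 0.0000
    outer loop
      vertex 0.0 0.0 0.0
      vertex 16.0 0.0 24.4
      vertex 0.0 0.0 24.4
    endloop
  endfacet
  facet normal 0.0000 0.6843 0.7292
    outer loop
      vertex 0.0 0.0 24.4
      vertex 16.0 0.0 24.4
      vertex 16.0 26.0 0.0
    endloop
  endfacet
  facet normal 0.0000 0.6843 0.7292
    outer loop
      vertex 0.0 0.0 24.4
      vertex 16.0 26.0 0.0
      vertex 0.0 26.0 0.0
    endloop
  endfacet
  facet normal -1.0000 0.0000 0.0000
    outer loop
      vertex 0.0 0.0 24.4
      vertex 0.0 26.0 0.0
      vertex 0.0 0.0 0.0
    endloop
  endfacet
  facet normal 1.0000 0.0000 0.0000
    outer loop
      vertex 16.0 0.0 0.0
      vertex 16.0 26.0 0.0
      vertex 16.0 0.0 24.4
    endloop
  endfacet
endsolid part

The G0 Z moves step by Δz≈3.0 mm. The G1 loops shrink linearly with z, so the solid tapers from its base footprint up to z≈24.4. Closing with a flat bottom cap and the tapered top and triangulating gives 8 facets — a wedge (ramp): 16 × 26 mm base, rising to 24.4 mm along the y=0 edge and sloping linearly to z=0 at y=26.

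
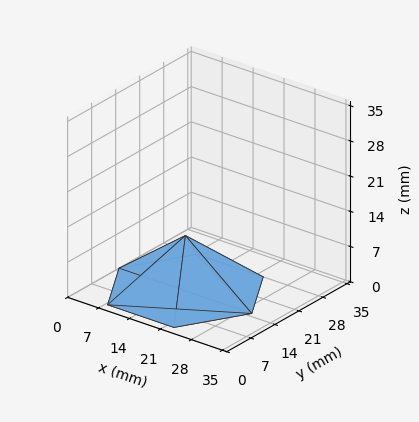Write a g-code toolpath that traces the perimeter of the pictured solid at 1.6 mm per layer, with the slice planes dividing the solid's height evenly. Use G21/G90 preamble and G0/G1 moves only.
Reading the render: the shape is a regular 6-sided pyramid, base circumscribed radius ≈ 15 mm, apex at z ≈ 11 mm (dimensions read to the nearest mm from the axis ticks). For the g-code, the solid's height is divided into equal slices at the stated Δz and each level perimeter traced with G1 moves after a G0 lift.

; perimeter-only toolpath
G21 ; units = mm
G90 ; absolute positioning
G28 ; home
; layer 1
G0 Z1.6
G0 X27.9 Y15.0
G1 X21.4 Y26.1
G1 X8.6 Y26.1
G1 X2.1 Y15.0
G1 X8.6 Y3.9
G1 X21.4 Y3.9
G1 X27.9 Y15.0
; layer 2
G0 Z3.1
G0 X25.7 Y15.0
G1 X20.4 Y24.3
G1 X9.6 Y24.3
G1 X4.3 Y15.0
G1 X9.6 Y5.7
G1 X20.4 Y5.7
G1 X25.7 Y15.0
; layer 3
G0 Z4.7
G0 X23.6 Y15.0
G1 X19.3 Y22.4
G1 X10.7 Y22.4
G1 X6.4 Y15.0
G1 X10.7 Y7.6
G1 X19.3 Y7.6
G1 X23.6 Y15.0
; layer 4
G0 Z6.3
G0 X21.4 Y15.0
G1 X18.2 Y20.6
G1 X11.8 Y20.6
G1 X8.6 Y15.0
G1 X11.8 Y9.4
G1 X18.2 Y9.4
G1 X21.4 Y15.0
; layer 5
G0 Z7.9
G0 X19.3 Y15.0
G1 X17.1 Y18.7
G1 X12.9 Y18.7
G1 X10.7 Y15.0
G1 X12.9 Y11.3
G1 X17.1 Y11.3
G1 X19.3 Y15.0
; layer 6
G0 Z9.4
G0 X17.1 Y15.0
G1 X16.1 Y16.9
G1 X13.9 Y16.9
G1 X12.9 Y15.0
G1 X13.9 Y13.1
G1 X16.1 Y13.1
G1 X17.1 Y15.0
M2 ; end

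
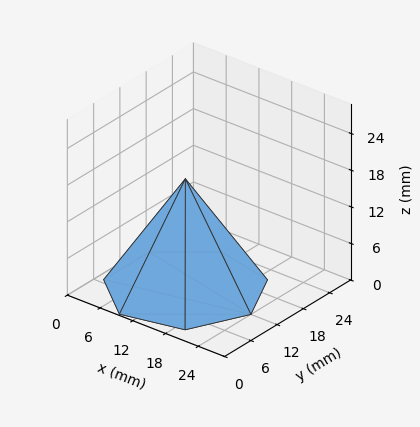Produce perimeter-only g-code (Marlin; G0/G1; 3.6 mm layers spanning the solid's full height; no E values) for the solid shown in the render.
Reading the render: the shape is a regular 7-sided pyramid, base circumscribed radius ≈ 12 mm, apex at z ≈ 18 mm (dimensions read to the nearest mm from the axis ticks). For the g-code, the solid's height is divided into equal slices at the stated Δz and each level perimeter traced with G1 moves after a G0 lift.

; perimeter-only toolpath
G21 ; units = mm
G90 ; absolute positioning
G28 ; home
; layer 1
G0 Z3.6
G0 X21.6 Y12.0
G1 X18.0 Y19.5
G1 X9.8 Y21.4
G1 X3.4 Y16.2
G1 X3.4 Y7.8
G1 X9.8 Y2.6
G1 X18.0 Y4.5
G1 X21.6 Y12.0
; layer 2
G0 Z7.2
G0 X19.2 Y12.0
G1 X16.5 Y17.6
G1 X10.4 Y19.0
G1 X5.5 Y15.1
G1 X5.5 Y8.9
G1 X10.4 Y5.0
G1 X16.5 Y6.4
G1 X19.2 Y12.0
; layer 3
G0 Z10.8
G0 X16.8 Y12.0
G1 X15.0 Y15.8
G1 X10.9 Y16.7
G1 X7.7 Y14.1
G1 X7.7 Y9.9
G1 X10.9 Y7.3
G1 X15.0 Y8.2
G1 X16.8 Y12.0
; layer 4
G0 Z14.4
G0 X14.4 Y12.0
G1 X13.5 Y13.9
G1 X11.5 Y14.3
G1 X9.8 Y13.0
G1 X9.8 Y11.0
G1 X11.5 Y9.7
G1 X13.5 Y10.1
G1 X14.4 Y12.0
M2 ; end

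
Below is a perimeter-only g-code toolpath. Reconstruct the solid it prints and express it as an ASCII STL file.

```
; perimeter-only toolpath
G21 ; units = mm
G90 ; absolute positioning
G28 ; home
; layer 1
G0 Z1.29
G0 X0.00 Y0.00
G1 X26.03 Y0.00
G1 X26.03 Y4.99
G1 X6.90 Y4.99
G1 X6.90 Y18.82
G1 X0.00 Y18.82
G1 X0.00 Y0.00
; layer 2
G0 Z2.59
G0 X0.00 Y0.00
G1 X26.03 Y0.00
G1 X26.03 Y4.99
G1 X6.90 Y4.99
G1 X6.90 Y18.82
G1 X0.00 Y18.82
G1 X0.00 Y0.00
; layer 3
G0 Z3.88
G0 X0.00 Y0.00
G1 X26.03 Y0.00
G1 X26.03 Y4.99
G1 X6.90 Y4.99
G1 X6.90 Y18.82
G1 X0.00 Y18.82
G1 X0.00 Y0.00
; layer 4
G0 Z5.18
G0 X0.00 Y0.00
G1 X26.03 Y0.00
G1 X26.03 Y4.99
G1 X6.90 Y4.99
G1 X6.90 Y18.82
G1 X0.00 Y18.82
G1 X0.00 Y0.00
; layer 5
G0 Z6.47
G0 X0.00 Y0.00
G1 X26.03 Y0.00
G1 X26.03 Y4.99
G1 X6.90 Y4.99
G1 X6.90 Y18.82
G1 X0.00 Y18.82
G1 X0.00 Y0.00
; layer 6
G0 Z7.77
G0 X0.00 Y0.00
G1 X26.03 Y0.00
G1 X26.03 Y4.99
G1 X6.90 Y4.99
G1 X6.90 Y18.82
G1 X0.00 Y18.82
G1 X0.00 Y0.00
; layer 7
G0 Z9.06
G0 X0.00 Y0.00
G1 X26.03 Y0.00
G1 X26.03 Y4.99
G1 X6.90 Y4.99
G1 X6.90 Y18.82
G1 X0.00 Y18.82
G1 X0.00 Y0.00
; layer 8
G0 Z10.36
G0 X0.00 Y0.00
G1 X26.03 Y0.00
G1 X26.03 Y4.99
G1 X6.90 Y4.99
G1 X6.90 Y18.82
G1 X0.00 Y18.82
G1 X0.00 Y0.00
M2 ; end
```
solid part
  facet normal 0.0000 0.0000 -1.0000
    outer loop
      vertex 26.03 4.99 0.00
      vertex 26.03 0.00 0.00
      vertex 0.00 0.00 0.00
    endloop
  endfacet
  facet normal 0.0000 0.0000 -1.0000
    outer loop
      vertex 6.90 4.99 0.00
      vertex 26.03 4.99 0.00
      vertex 0.00 0.00 0.00
    endloop
  endfacet
  facet normal 0.0000 0.0000 -1.0000
    outer loop
      vertex 6.90 18.82 0.00
      vertex 6.90 4.99 0.00
      vertex 0.00 0.00 0.00
    endloop
  endfacet
  facet normal 0.0000 0.0000 -1.0000
    outer loop
      vertex 0.00 18.82 0.00
      vertex 6.90 18.82 0.00
      vertex 0.00 0.00 0.00
    endloop
  endfacet
  facet normal 0.0000 0.0000 1.0000
    outer loop
      vertex 0.00 0.00 10.36
      vertex 26.03 0.00 10.36
      vertex 26.03 4.99 10.36
    endloop
  endfacet
  facet normal 0.0000 0.0000 1.0000
    outer loop
      vertex 0.00 0.00 10.36
      vertex 26.03 4.99 10.36
      vertex 6.90 4.99 10.36
    endloop
  endfacet
  facet normal 0.0000 0.0000 1.0000
    outer loop
      vertex 0.00 0.00 10.36
      vertex 6.90 4.99 10.36
      vertex 6.90 18.82 10.36
    endloop
  endfacet
  facet normal 0.0000 0.0000 1.0000
    outer loop
      vertex 0.00 0.00 10.36
      vertex 6.90 18.82 10.36
      vertex 0.00 18.82 10.36
    endloop
  endfacet
  facet normal 0.0000 -1.0000 0.0000
    outer loop
      vertex 0.00 0.00 0.00
      vertex 26.03 0.00 0.00
      vertex 26.03 0.00 10.36
    endloop
  endfacet
  facet normal 0.0000 -1.0000 0.0000
    outer loop
      vertex 0.00 0.00 0.00
      vertex 26.03 0.00 10.36
      vertex 0.00 0.00 10.36
    endloop
  endfacet
  facet normal 1.0000 0.0000 0.0000
    outer loop
      vertex 26.03 0.00 0.00
      vertex 26.03 4.99 0.00
      vertex 26.03 4.99 10.36
    endloop
  endfacet
  facet normal 1.0000 0.0000 0.0000
    outer loop
      vertex 26.03 0.00 0.00
      vertex 26.03 4.99 10.36
      vertex 26.03 0.00 10.36
    endloop
  endfacet
  facet normal 0.0000 1.0000 0.0000
    outer loop
      vertex 26.03 4.99 0.00
      vertex 6.90 4.99 0.00
      vertex 6.90 4.99 10.36
    endloop
  endfacet
  facet normal 0.0000 1.0000 0.0000
    outer loop
      vertex 26.03 4.99 0.00
      vertex 6.90 4.99 10.36
      vertex 26.03 4.99 10.36
    endloop
  endfacet
  facet normal 1.0000 0.0000 0.0000
    outer loop
      vertex 6.90 4.99 0.00
      vertex 6.90 18.82 0.00
      vertex 6.90 18.82 10.36
    endloop
  endfacet
  facet normal 1.0000 0.0000 0.0000
    outer loop
      vertex 6.90 4.99 0.00
      vertex 6.90 18.82 10.36
      vertex 6.90 4.99 10.36
    endloop
  endfacet
  facet normal 0.0000 1.0000 0.0000
    outer loop
      vertex 6.90 18.82 0.00
      vertex 0.00 18.82 0.00
      vertex 0.00 18.82 10.36
    endloop
  endfacet
  facet normal 0.0000 1.0000 0.0000
    outer loop
      vertex 6.90 18.82 0.00
      vertex 0.00 18.82 10.36
      vertex 6.90 18.82 10.36
    endloop
  endfacet
  facet normal -1.0000 0.0000 0.0000
    outer loop
      vertex 0.00 18.82 0.00
      vertex 0.00 0.00 0.00
      vertex 0.00 0.00 10.36
    endloop
  endfacet
  facet normal -1.0000 0.0000 0.0000
    outer loop
      vertex 0.00 18.82 0.00
      vertex 0.00 0.00 10.36
      vertex 0.00 18.82 10.36
    endloop
  endfacet
endsolid part

The G0 Z moves step by Δz≈1.29 mm. Every layer's G1 loop is the same polygon, so the solid is a straight extrusion of it from z=0 to z≈10.4. Closing with flat bottom and top caps and triangulating gives 20 facets — an L-shaped prism: outer 26 × 18.8 mm, arm thicknesses ≈ 4.99 mm (horizontal) and 6.9 mm (vertical), extruded 10.4 mm in z.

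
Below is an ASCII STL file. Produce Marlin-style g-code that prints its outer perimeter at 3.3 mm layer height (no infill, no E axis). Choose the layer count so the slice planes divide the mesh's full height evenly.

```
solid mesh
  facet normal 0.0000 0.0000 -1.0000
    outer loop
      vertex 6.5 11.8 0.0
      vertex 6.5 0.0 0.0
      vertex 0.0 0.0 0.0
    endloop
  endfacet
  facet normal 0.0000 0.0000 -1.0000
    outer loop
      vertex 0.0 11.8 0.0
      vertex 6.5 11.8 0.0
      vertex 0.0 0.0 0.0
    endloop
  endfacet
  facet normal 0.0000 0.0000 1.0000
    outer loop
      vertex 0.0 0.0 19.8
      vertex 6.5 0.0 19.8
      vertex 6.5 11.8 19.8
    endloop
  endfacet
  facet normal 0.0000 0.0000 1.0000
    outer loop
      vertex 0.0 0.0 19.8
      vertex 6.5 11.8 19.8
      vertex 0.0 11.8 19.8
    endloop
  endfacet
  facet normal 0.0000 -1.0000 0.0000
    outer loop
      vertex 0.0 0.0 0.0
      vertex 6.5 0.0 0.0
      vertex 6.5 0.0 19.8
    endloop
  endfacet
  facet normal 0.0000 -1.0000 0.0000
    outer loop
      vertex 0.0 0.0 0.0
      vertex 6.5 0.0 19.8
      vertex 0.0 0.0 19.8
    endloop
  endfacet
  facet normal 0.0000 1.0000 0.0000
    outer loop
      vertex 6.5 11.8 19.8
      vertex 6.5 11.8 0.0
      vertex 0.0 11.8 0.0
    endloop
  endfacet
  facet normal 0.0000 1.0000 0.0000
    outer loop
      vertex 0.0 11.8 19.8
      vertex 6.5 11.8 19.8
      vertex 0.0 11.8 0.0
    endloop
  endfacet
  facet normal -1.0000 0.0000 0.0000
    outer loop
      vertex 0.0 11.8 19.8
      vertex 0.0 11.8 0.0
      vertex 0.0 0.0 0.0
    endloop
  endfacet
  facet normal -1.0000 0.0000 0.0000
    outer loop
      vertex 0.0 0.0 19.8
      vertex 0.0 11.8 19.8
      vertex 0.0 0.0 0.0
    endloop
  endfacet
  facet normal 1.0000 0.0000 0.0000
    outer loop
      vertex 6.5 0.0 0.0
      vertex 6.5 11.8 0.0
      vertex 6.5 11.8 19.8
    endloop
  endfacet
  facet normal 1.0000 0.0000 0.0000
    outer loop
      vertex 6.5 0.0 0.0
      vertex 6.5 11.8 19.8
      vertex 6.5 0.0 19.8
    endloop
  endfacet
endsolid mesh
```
; perimeter-only toolpath
G21 ; units = mm
G90 ; absolute positioning
G28 ; home
; layer 1
G0 Z3.3
G0 X0.0 Y0.0
G1 X6.5 Y0.0
G1 X6.5 Y11.8
G1 X0.0 Y11.8
G1 X0.0 Y0.0
; layer 2
G0 Z6.6
G0 X0.0 Y0.0
G1 X6.5 Y0.0
G1 X6.5 Y11.8
G1 X0.0 Y11.8
G1 X0.0 Y0.0
; layer 3
G0 Z9.9
G0 X0.0 Y0.0
G1 X6.5 Y0.0
G1 X6.5 Y11.8
G1 X0.0 Y11.8
G1 X0.0 Y0.0
; layer 4
G0 Z13.2
G0 X0.0 Y0.0
G1 X6.5 Y0.0
G1 X6.5 Y11.8
G1 X0.0 Y11.8
G1 X0.0 Y0.0
; layer 5
G0 Z16.5
G0 X0.0 Y0.0
G1 X6.5 Y0.0
G1 X6.5 Y11.8
G1 X0.0 Y11.8
G1 X0.0 Y0.0
; layer 6
G0 Z19.8
G0 X0.0 Y0.0
G1 X6.5 Y0.0
G1 X6.5 Y11.8
G1 X0.0 Y11.8
G1 X0.0 Y0.0
M2 ; end

The solid is a rectangular box, roughly 6.5 × 11.8 mm footprint and 19.8 mm tall. Slicing at Δz = 3.3 mm — 6 equal slices spanning the solid's height, so layer i sits at z = i·h/6 — gives 6 non-empty perimeters. Each is a 4-segment closed polygon; G0 lifts to the layer z and rapids to the start vertex, then G1 traces the edges.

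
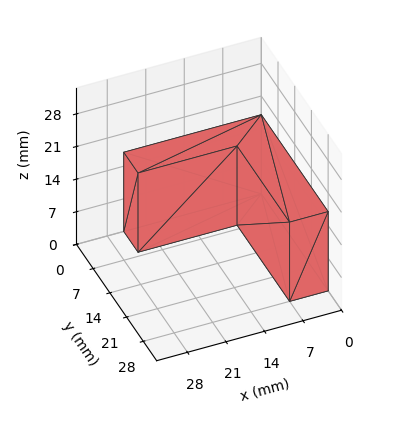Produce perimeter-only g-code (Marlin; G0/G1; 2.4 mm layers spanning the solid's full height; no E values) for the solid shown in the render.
Reading the render: the shape is an L-shaped prism: outer 25 × 28 mm, arm thicknesses ≈ 6 mm (horizontal) and 7 mm (vertical), extruded 17 mm in z (dimensions read to the nearest mm from the axis ticks). For the g-code, the solid's height is divided into equal slices at the stated Δz and each level perimeter traced with G1 moves after a G0 lift.

; perimeter-only toolpath
G21 ; units = mm
G90 ; absolute positioning
G28 ; home
; layer 1
G0 Z2.4
G0 X0.0 Y0.0
G1 X25.0 Y0.0
G1 X25.0 Y6.0
G1 X7.0 Y6.0
G1 X7.0 Y28.0
G1 X0.0 Y28.0
G1 X0.0 Y0.0
; layer 2
G0 Z4.9
G0 X0.0 Y0.0
G1 X25.0 Y0.0
G1 X25.0 Y6.0
G1 X7.0 Y6.0
G1 X7.0 Y28.0
G1 X0.0 Y28.0
G1 X0.0 Y0.0
; layer 3
G0 Z7.3
G0 X0.0 Y0.0
G1 X25.0 Y0.0
G1 X25.0 Y6.0
G1 X7.0 Y6.0
G1 X7.0 Y28.0
G1 X0.0 Y28.0
G1 X0.0 Y0.0
; layer 4
G0 Z9.7
G0 X0.0 Y0.0
G1 X25.0 Y0.0
G1 X25.0 Y6.0
G1 X7.0 Y6.0
G1 X7.0 Y28.0
G1 X0.0 Y28.0
G1 X0.0 Y0.0
; layer 5
G0 Z12.1
G0 X0.0 Y0.0
G1 X25.0 Y0.0
G1 X25.0 Y6.0
G1 X7.0 Y6.0
G1 X7.0 Y28.0
G1 X0.0 Y28.0
G1 X0.0 Y0.0
; layer 6
G0 Z14.6
G0 X0.0 Y0.0
G1 X25.0 Y0.0
G1 X25.0 Y6.0
G1 X7.0 Y6.0
G1 X7.0 Y28.0
G1 X0.0 Y28.0
G1 X0.0 Y0.0
; layer 7
G0 Z17.0
G0 X0.0 Y0.0
G1 X25.0 Y0.0
G1 X25.0 Y6.0
G1 X7.0 Y6.0
G1 X7.0 Y28.0
G1 X0.0 Y28.0
G1 X0.0 Y0.0
M2 ; end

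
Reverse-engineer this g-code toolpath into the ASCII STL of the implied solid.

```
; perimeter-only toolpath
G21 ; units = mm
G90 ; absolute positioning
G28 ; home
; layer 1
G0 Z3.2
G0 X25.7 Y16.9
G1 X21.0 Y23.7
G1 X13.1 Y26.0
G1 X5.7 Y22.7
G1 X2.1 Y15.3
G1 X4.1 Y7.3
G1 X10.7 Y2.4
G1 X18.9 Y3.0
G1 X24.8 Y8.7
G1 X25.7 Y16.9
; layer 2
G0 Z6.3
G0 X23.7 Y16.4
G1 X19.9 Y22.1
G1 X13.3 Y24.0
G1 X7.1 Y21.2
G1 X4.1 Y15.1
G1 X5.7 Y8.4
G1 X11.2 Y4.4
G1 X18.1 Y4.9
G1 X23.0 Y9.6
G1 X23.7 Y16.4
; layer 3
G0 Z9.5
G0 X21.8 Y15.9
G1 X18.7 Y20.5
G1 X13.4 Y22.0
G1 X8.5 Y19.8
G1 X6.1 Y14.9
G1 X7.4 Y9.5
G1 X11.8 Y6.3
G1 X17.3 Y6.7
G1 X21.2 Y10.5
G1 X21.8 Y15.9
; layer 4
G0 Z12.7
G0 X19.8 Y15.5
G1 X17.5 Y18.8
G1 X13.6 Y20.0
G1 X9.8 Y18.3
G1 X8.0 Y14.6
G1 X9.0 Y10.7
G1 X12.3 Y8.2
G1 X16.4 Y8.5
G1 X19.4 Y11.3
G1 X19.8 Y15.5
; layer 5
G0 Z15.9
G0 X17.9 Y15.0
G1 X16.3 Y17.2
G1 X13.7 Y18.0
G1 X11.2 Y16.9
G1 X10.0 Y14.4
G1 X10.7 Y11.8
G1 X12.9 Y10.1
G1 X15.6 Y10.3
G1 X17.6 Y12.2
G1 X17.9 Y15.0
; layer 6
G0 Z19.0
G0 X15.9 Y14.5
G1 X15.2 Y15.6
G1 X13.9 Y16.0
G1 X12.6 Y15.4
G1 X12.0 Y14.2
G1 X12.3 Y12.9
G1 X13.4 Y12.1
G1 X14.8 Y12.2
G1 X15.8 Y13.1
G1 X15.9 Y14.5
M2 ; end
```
solid part
  facet normal 0.0000 0.0000 -1.0000
    outer loop
      vertex 13.0 28.0 0.0
      vertex 22.2 25.3 0.0
      vertex 27.6 17.4 0.0
    endloop
  endfacet
  facet normal 0.0000 0.0000 -1.0000
    outer loop
      vertex 4.3 24.1 0.0
      vertex 13.0 28.0 0.0
      vertex 27.6 17.4 0.0
    endloop
  endfacet
  facet normal 0.0000 0.0000 -1.0000
    outer loop
      vertex 0.1 15.5 0.0
      vertex 4.3 24.1 0.0
      vertex 27.6 17.4 0.0
    endloop
  endfacet
  facet normal 0.0000 0.0000 -1.0000
    outer loop
      vertex 2.4 6.2 0.0
      vertex 0.1 15.5 0.0
      vertex 27.6 17.4 0.0
    endloop
  endfacet
  facet normal 0.0000 0.0000 -1.0000
    outer loop
      vertex 10.1 0.5 0.0
      vertex 2.4 6.2 0.0
      vertex 27.6 17.4 0.0
    endloop
  endfacet
  facet normal 0.0000 0.0000 -1.0000
    outer loop
      vertex 19.7 1.2 0.0
      vertex 10.1 0.5 0.0
      vertex 27.6 17.4 0.0
    endloop
  endfacet
  facet normal 0.0000 0.0000 -1.0000
    outer loop
      vertex 26.6 7.8 0.0
      vertex 19.7 1.2 0.0
      vertex 27.6 17.4 0.0
    endloop
  endfacet
  facet normal 0.7104 0.4856 0.5095
    outer loop
      vertex 27.6 17.4 0.0
      vertex 22.2 25.3 0.0
      vertex 14.0 14.0 22.2
    endloop
  endfacet
  facet normal 0.2423 0.8255 0.5097
    outer loop
      vertex 22.2 25.3 0.0
      vertex 13.0 28.0 0.0
      vertex 14.0 14.0 22.2
    endloop
  endfacet
  facet normal -0.3517 0.7846 0.5106
    outer loop
      vertex 13.0 28.0 0.0
      vertex 4.3 24.1 0.0
      vertex 14.0 14.0 22.2
    endloop
  endfacet
  facet normal -0.7731 0.3776 0.5096
    outer loop
      vertex 4.3 24.1 0.0
      vertex 0.1 15.5 0.0
      vertex 14.0 14.0 22.2
    endloop
  endfacet
  facet normal -0.8355 -0.2066 0.5092
    outer loop
      vertex 0.1 15.5 0.0
      vertex 2.4 6.2 0.0
      vertex 14.0 14.0 22.2
    endloop
  endfacet
  facet normal -0.5117 -0.6912 0.5102
    outer loop
      vertex 2.4 6.2 0.0
      vertex 10.1 0.5 0.0
      vertex 14.0 14.0 22.2
    endloop
  endfacet
  facet normal 0.0625 -0.8576 0.5105
    outer loop
      vertex 10.1 0.5 0.0
      vertex 19.7 1.2 0.0
      vertex 14.0 14.0 22.2
    endloop
  endfacet
  facet normal 0.5943 -0.6213 0.5108
    outer loop
      vertex 19.7 1.2 0.0
      vertex 26.6 7.8 0.0
      vertex 14.0 14.0 22.2
    endloop
  endfacet
  facet normal 0.8553 -0.0891 0.5103
    outer loop
      vertex 26.6 7.8 0.0
      vertex 27.6 17.4 0.0
      vertex 14.0 14.0 22.2
    endloop
  endfacet
endsolid part

The G0 Z moves step by Δz≈3.2 mm. The G1 loops shrink linearly with z, so the solid tapers from its base footprint up to z≈22.2. Closing with a flat bottom cap and the tapered top and triangulating gives 16 facets — a regular 9-sided pyramid, base circumscribed radius ≈ 14 mm, apex at z ≈ 22.2 mm.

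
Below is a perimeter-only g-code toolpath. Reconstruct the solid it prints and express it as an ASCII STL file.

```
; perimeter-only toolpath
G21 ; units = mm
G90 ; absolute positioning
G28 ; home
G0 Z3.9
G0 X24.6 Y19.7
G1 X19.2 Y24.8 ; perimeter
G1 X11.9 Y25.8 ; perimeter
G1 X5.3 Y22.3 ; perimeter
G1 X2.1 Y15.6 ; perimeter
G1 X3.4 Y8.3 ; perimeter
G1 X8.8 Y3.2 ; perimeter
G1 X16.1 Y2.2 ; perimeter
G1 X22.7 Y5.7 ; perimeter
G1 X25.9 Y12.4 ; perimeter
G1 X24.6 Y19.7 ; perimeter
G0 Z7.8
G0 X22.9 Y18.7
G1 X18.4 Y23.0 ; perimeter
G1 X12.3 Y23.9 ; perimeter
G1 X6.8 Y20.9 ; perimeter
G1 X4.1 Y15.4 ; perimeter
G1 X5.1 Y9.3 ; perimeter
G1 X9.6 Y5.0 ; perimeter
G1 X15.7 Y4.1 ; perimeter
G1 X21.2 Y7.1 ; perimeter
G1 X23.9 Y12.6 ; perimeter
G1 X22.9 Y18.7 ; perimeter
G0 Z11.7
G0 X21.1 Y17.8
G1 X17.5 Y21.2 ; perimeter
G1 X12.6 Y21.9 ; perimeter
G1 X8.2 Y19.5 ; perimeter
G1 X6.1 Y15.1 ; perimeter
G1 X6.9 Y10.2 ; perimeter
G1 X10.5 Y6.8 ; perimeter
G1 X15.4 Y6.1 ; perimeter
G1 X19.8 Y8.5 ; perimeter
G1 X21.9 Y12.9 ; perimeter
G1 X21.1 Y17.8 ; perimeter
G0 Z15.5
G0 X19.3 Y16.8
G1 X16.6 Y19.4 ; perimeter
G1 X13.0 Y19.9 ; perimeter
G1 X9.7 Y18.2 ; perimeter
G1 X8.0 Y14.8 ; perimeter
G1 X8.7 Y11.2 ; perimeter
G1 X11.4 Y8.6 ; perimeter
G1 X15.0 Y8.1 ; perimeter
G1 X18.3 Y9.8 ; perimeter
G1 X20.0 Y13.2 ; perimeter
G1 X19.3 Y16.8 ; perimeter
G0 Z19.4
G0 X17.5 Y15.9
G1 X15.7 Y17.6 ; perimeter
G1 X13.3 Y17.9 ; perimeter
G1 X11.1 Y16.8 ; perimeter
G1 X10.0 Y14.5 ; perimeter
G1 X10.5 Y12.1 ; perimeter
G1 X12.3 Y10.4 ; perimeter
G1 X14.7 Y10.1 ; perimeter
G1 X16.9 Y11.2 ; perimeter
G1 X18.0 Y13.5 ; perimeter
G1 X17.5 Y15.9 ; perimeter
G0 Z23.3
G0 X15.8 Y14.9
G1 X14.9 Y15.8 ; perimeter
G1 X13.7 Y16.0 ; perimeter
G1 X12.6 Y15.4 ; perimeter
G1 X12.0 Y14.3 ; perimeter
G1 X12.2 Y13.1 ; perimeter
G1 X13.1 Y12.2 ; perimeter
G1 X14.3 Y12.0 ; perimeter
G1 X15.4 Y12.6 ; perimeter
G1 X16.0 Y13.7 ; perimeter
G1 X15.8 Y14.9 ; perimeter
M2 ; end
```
solid part
  facet normal 0.0000 0.0000 -1.0000
    outer loop
      vertex 11.6 27.8 0.0
      vertex 20.1 26.6 0.0
      vertex 26.4 20.6 0.0
    endloop
  endfacet
  facet normal 0.0000 0.0000 -1.0000
    outer loop
      vertex 3.9 23.7 0.0
      vertex 11.6 27.8 0.0
      vertex 26.4 20.6 0.0
    endloop
  endfacet
  facet normal 0.0000 0.0000 -1.0000
    outer loop
      vertex 0.1 15.9 0.0
      vertex 3.9 23.7 0.0
      vertex 26.4 20.6 0.0
    endloop
  endfacet
  facet normal 0.0000 0.0000 -1.0000
    outer loop
      vertex 1.6 7.4 0.0
      vertex 0.1 15.9 0.0
      vertex 26.4 20.6 0.0
    endloop
  endfacet
  facet normal 0.0000 0.0000 -1.0000
    outer loop
      vertex 7.9 1.4 0.0
      vertex 1.6 7.4 0.0
      vertex 26.4 20.6 0.0
    endloop
  endfacet
  facet normal 0.0000 0.0000 -1.0000
    outer loop
      vertex 16.4 0.2 0.0
      vertex 7.9 1.4 0.0
      vertex 26.4 20.6 0.0
    endloop
  endfacet
  facet normal 0.0000 0.0000 -1.0000
    outer loop
      vertex 24.1 4.3 0.0
      vertex 16.4 0.2 0.0
      vertex 26.4 20.6 0.0
    endloop
  endfacet
  facet normal 0.0000 0.0000 -1.0000
    outer loop
      vertex 27.9 12.1 0.0
      vertex 24.1 4.3 0.0
      vertex 26.4 20.6 0.0
    endloop
  endfacet
  facet normal 0.6193 0.6502 0.4401
    outer loop
      vertex 26.4 20.6 0.0
      vertex 20.1 26.6 0.0
      vertex 14.0 14.0 27.2
    endloop
  endfacet
  facet normal 0.1255 0.8892 0.4400
    outer loop
      vertex 20.1 26.6 0.0
      vertex 11.6 27.8 0.0
      vertex 14.0 14.0 27.2
    endloop
  endfacet
  facet normal -0.4222 0.7928 0.4395
    outer loop
      vertex 11.6 27.8 0.0
      vertex 3.9 23.7 0.0
      vertex 14.0 14.0 27.2
    endloop
  endfacet
  facet normal -0.8073 0.3933 0.4400
    outer loop
      vertex 3.9 23.7 0.0
      vertex 0.1 15.9 0.0
      vertex 14.0 14.0 27.2
    endloop
  endfacet
  facet normal -0.8839 -0.1560 0.4408
    outer loop
      vertex 0.1 15.9 0.0
      vertex 1.6 7.4 0.0
      vertex 14.0 14.0 27.2
    endloop
  endfacet
  facet normal -0.6193 -0.6502 0.4401
    outer loop
      vertex 1.6 7.4 0.0
      vertex 7.9 1.4 0.0
      vertex 14.0 14.0 27.2
    endloop
  endfacet
  facet normal -0.1255 -0.8892 0.4400
    outer loop
      vertex 7.9 1.4 0.0
      vertex 16.4 0.2 0.0
      vertex 14.0 14.0 27.2
    endloop
  endfacet
  facet normal 0.4222 -0.7928 0.4395
    outer loop
      vertex 16.4 0.2 0.0
      vertex 24.1 4.3 0.0
      vertex 14.0 14.0 27.2
    endloop
  endfacet
  facet normal 0.8073 -0.3933 0.4400
    outer loop
      vertex 24.1 4.3 0.0
      vertex 27.9 12.1 0.0
      vertex 14.0 14.0 27.2
    endloop
  endfacet
  facet normal 0.8839 0.1560 0.4408
    outer loop
      vertex 27.9 12.1 0.0
      vertex 26.4 20.6 0.0
      vertex 14.0 14.0 27.2
    endloop
  endfacet
endsolid part

The G0 Z moves step by Δz≈3.9 mm. The G1 loops shrink linearly with z, so the solid tapers from its base footprint up to z≈27.2. Closing with a flat bottom cap and the tapered top and triangulating gives 18 facets — a regular 10-sided pyramid, base circumscribed radius ≈ 14 mm, apex at z ≈ 27.2 mm.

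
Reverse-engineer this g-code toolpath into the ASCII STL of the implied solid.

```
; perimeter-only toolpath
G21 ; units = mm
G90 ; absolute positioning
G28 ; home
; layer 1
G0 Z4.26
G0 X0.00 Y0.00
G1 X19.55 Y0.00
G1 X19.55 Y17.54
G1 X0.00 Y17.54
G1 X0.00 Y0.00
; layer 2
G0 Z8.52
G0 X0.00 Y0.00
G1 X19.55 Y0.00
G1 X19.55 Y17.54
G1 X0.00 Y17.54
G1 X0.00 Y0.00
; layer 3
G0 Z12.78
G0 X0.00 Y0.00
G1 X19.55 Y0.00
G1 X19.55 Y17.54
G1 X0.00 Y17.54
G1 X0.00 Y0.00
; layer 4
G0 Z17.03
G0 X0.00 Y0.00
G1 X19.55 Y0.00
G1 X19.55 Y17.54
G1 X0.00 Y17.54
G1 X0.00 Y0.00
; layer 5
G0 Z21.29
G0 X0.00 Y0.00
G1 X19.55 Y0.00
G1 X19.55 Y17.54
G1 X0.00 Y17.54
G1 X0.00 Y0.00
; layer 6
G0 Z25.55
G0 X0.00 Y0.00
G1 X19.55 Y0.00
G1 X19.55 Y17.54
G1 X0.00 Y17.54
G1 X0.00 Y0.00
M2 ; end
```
solid part
  facet normal 0.0000 0.0000 -1.0000
    outer loop
      vertex 19.55 17.54 0.00
      vertex 19.55 0.00 0.00
      vertex 0.00 0.00 0.00
    endloop
  endfacet
  facet normal 0.0000 0.0000 -1.0000
    outer loop
      vertex 0.00 17.54 0.00
      vertex 19.55 17.54 0.00
      vertex 0.00 0.00 0.00
    endloop
  endfacet
  facet normal 0.0000 0.0000 1.0000
    outer loop
      vertex 0.00 0.00 25.55
      vertex 19.55 0.00 25.55
      vertex 19.55 17.54 25.55
    endloop
  endfacet
  facet normal 0.0000 0.0000 1.0000
    outer loop
      vertex 0.00 0.00 25.55
      vertex 19.55 17.54 25.55
      vertex 0.00 17.54 25.55
    endloop
  endfacet
  facet normal 0.0000 -1.0000 0.0000
    outer loop
      vertex 0.00 0.00 0.00
      vertex 19.55 0.00 0.00
      vertex 19.55 0.00 25.55
    endloop
  endfacet
  facet normal 0.0000 -1.0000 0.0000
    outer loop
      vertex 0.00 0.00 0.00
      vertex 19.55 0.00 25.55
      vertex 0.00 0.00 25.55
    endloop
  endfacet
  facet normal 0.0000 1.0000 0.0000
    outer loop
      vertex 19.55 17.54 25.55
      vertex 19.55 17.54 0.00
      vertex 0.00 17.54 0.00
    endloop
  endfacet
  facet normal 0.0000 1.0000 0.0000
    outer loop
      vertex 0.00 17.54 25.55
      vertex 19.55 17.54 25.55
      vertex 0.00 17.54 0.00
    endloop
  endfacet
  facet normal -1.0000 0.0000 0.0000
    outer loop
      vertex 0.00 17.54 25.55
      vertex 0.00 17.54 0.00
      vertex 0.00 0.00 0.00
    endloop
  endfacet
  facet normal -1.0000 0.0000 0.0000
    outer loop
      vertex 0.00 0.00 25.55
      vertex 0.00 17.54 25.55
      vertex 0.00 0.00 0.00
    endloop
  endfacet
  facet normal 1.0000 0.0000 0.0000
    outer loop
      vertex 19.55 0.00 0.00
      vertex 19.55 17.54 0.00
      vertex 19.55 17.54 25.55
    endloop
  endfacet
  facet normal 1.0000 0.0000 0.0000
    outer loop
      vertex 19.55 0.00 0.00
      vertex 19.55 17.54 25.55
      vertex 19.55 0.00 25.55
    endloop
  endfacet
endsolid part

The G0 Z moves step by Δz≈4.26 mm. Every layer's G1 loop is the same polygon, so the solid is a straight extrusion of it from z=0 to z≈25.6. Closing with flat bottom and top caps and triangulating gives 12 facets — a rectangular box, roughly 19.6 × 17.5 mm footprint and 25.6 mm tall.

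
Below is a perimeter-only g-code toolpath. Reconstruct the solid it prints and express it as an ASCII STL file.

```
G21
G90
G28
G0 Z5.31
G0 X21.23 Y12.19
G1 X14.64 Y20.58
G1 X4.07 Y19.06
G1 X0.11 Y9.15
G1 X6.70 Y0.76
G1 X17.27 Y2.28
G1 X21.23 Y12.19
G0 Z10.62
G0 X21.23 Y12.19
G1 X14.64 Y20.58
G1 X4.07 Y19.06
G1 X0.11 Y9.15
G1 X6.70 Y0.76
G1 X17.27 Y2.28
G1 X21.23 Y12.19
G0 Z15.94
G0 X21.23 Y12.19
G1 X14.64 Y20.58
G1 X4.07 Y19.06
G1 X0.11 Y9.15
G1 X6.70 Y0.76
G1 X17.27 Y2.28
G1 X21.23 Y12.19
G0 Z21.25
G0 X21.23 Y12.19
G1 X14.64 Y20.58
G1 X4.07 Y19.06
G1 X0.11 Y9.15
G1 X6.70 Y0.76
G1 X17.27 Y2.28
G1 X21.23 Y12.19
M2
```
solid part
  facet normal 0.0000 0.0000 -1.0000
    outer loop
      vertex 4.07 19.06 0.00
      vertex 14.64 20.58 0.00
      vertex 21.23 12.19 0.00
    endloop
  endfacet
  facet normal 0.0000 0.0000 -1.0000
    outer loop
      vertex 0.11 9.15 0.00
      vertex 4.07 19.06 0.00
      vertex 21.23 12.19 0.00
    endloop
  endfacet
  facet normal 0.0000 0.0000 -1.0000
    outer loop
      vertex 6.70 0.76 0.00
      vertex 0.11 9.15 0.00
      vertex 21.23 12.19 0.00
    endloop
  endfacet
  facet normal 0.0000 0.0000 -1.0000
    outer loop
      vertex 17.27 2.28 0.00
      vertex 6.70 0.76 0.00
      vertex 21.23 12.19 0.00
    endloop
  endfacet
  facet normal 0.0000 0.0000 1.0000
    outer loop
      vertex 21.23 12.19 21.25
      vertex 14.64 20.58 21.25
      vertex 4.07 19.06 21.25
    endloop
  endfacet
  facet normal 0.0000 0.0000 1.0000
    outer loop
      vertex 21.23 12.19 21.25
      vertex 4.07 19.06 21.25
      vertex 0.11 9.15 21.25
    endloop
  endfacet
  facet normal 0.0000 0.0000 1.0000
    outer loop
      vertex 21.23 12.19 21.25
      vertex 0.11 9.15 21.25
      vertex 6.70 0.76 21.25
    endloop
  endfacet
  facet normal 0.0000 0.0000 1.0000
    outer loop
      vertex 21.23 12.19 21.25
      vertex 6.70 0.76 21.25
      vertex 17.27 2.28 21.25
    endloop
  endfacet
  facet normal 0.7864 0.6177 0.0000
    outer loop
      vertex 21.23 12.19 0.00
      vertex 14.64 20.58 0.00
      vertex 14.64 20.58 21.25
    endloop
  endfacet
  facet normal 0.7864 0.6177 0.0000
    outer loop
      vertex 21.23 12.19 0.00
      vertex 14.64 20.58 21.25
      vertex 21.23 12.19 21.25
    endloop
  endfacet
  facet normal -0.1423 0.9898 0.0000
    outer loop
      vertex 14.64 20.58 0.00
      vertex 4.07 19.06 0.00
      vertex 4.07 19.06 21.25
    endloop
  endfacet
  facet normal -0.1423 0.9898 0.0000
    outer loop
      vertex 14.64 20.58 0.00
      vertex 4.07 19.06 21.25
      vertex 14.64 20.58 21.25
    endloop
  endfacet
  facet normal -0.9286 0.3711 0.0000
    outer loop
      vertex 4.07 19.06 0.00
      vertex 0.11 9.15 0.00
      vertex 0.11 9.15 21.25
    endloop
  endfacet
  facet normal -0.9286 0.3711 0.0000
    outer loop
      vertex 4.07 19.06 0.00
      vertex 0.11 9.15 21.25
      vertex 4.07 19.06 21.25
    endloop
  endfacet
  facet normal -0.7864 -0.6177 0.0000
    outer loop
      vertex 0.11 9.15 0.00
      vertex 6.70 0.76 0.00
      vertex 6.70 0.76 21.25
    endloop
  endfacet
  facet normal -0.7864 -0.6177 0.0000
    outer loop
      vertex 0.11 9.15 0.00
      vertex 6.70 0.76 21.25
      vertex 0.11 9.15 21.25
    endloop
  endfacet
  facet normal 0.1423 -0.9898 0.0000
    outer loop
      vertex 6.70 0.76 0.00
      vertex 17.27 2.28 0.00
      vertex 17.27 2.28 21.25
    endloop
  endfacet
  facet normal 0.1423 -0.9898 0.0000
    outer loop
      vertex 6.70 0.76 0.00
      vertex 17.27 2.28 21.25
      vertex 6.70 0.76 21.25
    endloop
  endfacet
  facet normal 0.9286 -0.3711 0.0000
    outer loop
      vertex 17.27 2.28 0.00
      vertex 21.23 12.19 0.00
      vertex 21.23 12.19 21.25
    endloop
  endfacet
  facet normal 0.9286 -0.3711 0.0000
    outer loop
      vertex 17.27 2.28 0.00
      vertex 21.23 12.19 21.25
      vertex 17.27 2.28 21.25
    endloop
  endfacet
endsolid part

The G0 Z moves step by Δz≈5.31 mm. Every layer's G1 loop is the same polygon, so the solid is a straight extrusion of it from z=0 to z≈21.2. Closing with flat bottom and top caps and triangulating gives 20 facets — a regular 6-sided prism (a cylinder approximated with 6 flat sides), circumscribed radius ≈ 10.7 mm, height ≈ 21.2 mm.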